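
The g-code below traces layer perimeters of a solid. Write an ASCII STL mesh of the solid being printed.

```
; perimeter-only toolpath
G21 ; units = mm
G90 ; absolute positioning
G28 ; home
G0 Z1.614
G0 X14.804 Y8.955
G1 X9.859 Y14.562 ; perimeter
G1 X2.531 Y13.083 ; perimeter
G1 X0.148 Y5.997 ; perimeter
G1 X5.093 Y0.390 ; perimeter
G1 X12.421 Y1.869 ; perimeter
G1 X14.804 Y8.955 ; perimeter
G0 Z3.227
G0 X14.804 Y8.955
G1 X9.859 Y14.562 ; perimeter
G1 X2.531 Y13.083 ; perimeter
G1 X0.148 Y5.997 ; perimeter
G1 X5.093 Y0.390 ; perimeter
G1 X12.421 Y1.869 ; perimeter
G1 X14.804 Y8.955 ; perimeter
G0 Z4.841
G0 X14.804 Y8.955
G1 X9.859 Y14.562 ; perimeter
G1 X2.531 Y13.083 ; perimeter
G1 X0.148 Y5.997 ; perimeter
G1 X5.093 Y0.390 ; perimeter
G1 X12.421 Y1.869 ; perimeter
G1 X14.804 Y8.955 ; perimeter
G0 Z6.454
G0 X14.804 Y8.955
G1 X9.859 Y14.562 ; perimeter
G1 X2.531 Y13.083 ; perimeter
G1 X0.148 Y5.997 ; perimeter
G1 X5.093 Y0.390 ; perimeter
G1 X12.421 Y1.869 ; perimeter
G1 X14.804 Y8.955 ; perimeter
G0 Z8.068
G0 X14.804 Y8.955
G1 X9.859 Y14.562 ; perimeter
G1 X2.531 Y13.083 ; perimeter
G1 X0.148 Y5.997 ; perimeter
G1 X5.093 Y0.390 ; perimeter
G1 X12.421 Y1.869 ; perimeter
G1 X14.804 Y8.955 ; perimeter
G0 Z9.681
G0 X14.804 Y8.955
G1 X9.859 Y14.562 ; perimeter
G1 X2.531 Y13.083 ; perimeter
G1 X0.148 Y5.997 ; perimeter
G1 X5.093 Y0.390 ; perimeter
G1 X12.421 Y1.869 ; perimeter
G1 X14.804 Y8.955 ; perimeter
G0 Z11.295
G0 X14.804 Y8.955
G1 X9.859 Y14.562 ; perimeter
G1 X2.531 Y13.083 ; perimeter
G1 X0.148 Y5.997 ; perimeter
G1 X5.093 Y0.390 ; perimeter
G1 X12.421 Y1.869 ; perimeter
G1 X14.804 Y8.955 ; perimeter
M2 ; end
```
solid part
  facet normal 0.0000 0.0000 -1.0000
    outer loop
      vertex 2.531 13.083 0.000
      vertex 9.859 14.562 0.000
      vertex 14.804 8.955 0.000
    endloop
  endfacet
  facet normal 0.0000 0.0000 -1.0000
    outer loop
      vertex 0.148 5.997 0.000
      vertex 2.531 13.083 0.000
      vertex 14.804 8.955 0.000
    endloop
  endfacet
  facet normal 0.0000 0.0000 -1.0000
    outer loop
      vertex 5.093 0.390 0.000
      vertex 0.148 5.997 0.000
      vertex 14.804 8.955 0.000
    endloop
  endfacet
  facet normal 0.0000 0.0000 -1.0000
    outer loop
      vertex 12.421 1.869 0.000
      vertex 5.093 0.390 0.000
      vertex 14.804 8.955 0.000
    endloop
  endfacet
  facet normal 0.0000 0.0000 1.0000
    outer loop
      vertex 14.804 8.955 11.295
      vertex 9.859 14.562 11.295
      vertex 2.531 13.083 11.295
    endloop
  endfacet
  facet normal 0.0000 0.0000 1.0000
    outer loop
      vertex 14.804 8.955 11.295
      vertex 2.531 13.083 11.295
      vertex 0.148 5.997 11.295
    endloop
  endfacet
  facet normal 0.0000 0.0000 1.0000
    outer loop
      vertex 14.804 8.955 11.295
      vertex 0.148 5.997 11.295
      vertex 5.093 0.390 11.295
    endloop
  endfacet
  facet normal 0.0000 0.0000 1.0000
    outer loop
      vertex 14.804 8.955 11.295
      vertex 5.093 0.390 11.295
      vertex 12.421 1.869 11.295
    endloop
  endfacet
  facet normal 0.7500 0.6614 0.0000
    outer loop
      vertex 14.804 8.955 0.000
      vertex 9.859 14.562 0.000
      vertex 9.859 14.562 11.295
    endloop
  endfacet
  facet normal 0.7500 0.6614 0.0000
    outer loop
      vertex 14.804 8.955 0.000
      vertex 9.859 14.562 11.295
      vertex 14.804 8.955 11.295
    endloop
  endfacet
  facet normal -0.1978 0.9802 0.0000
    outer loop
      vertex 9.859 14.562 0.000
      vertex 2.531 13.083 0.000
      vertex 2.531 13.083 11.295
    endloop
  endfacet
  facet normal -0.1978 0.9802 0.0000
    outer loop
      vertex 9.859 14.562 0.000
      vertex 2.531 13.083 11.295
      vertex 9.859 14.562 11.295
    endloop
  endfacet
  facet normal -0.9478 0.3188 0.0000
    outer loop
      vertex 2.531 13.083 0.000
      vertex 0.148 5.997 0.000
      vertex 0.148 5.997 11.295
    endloop
  endfacet
  facet normal -0.9478 0.3188 0.0000
    outer loop
      vertex 2.531 13.083 0.000
      vertex 0.148 5.997 11.295
      vertex 2.531 13.083 11.295
    endloop
  endfacet
  facet normal -0.7500 -0.6614 0.0000
    outer loop
      vertex 0.148 5.997 0.000
      vertex 5.093 0.390 0.000
      vertex 5.093 0.390 11.295
    endloop
  endfacet
  facet normal -0.7500 -0.6614 0.0000
    outer loop
      vertex 0.148 5.997 0.000
      vertex 5.093 0.390 11.295
      vertex 0.148 5.997 11.295
    endloop
  endfacet
  facet normal 0.1978 -0.9802 0.0000
    outer loop
      vertex 5.093 0.390 0.000
      vertex 12.421 1.869 0.000
      vertex 12.421 1.869 11.295
    endloop
  endfacet
  facet normal 0.1978 -0.9802 0.0000
    outer loop
      vertex 5.093 0.390 0.000
      vertex 12.421 1.869 11.295
      vertex 5.093 0.390 11.295
    endloop
  endfacet
  facet normal 0.9478 -0.3188 0.0000
    outer loop
      vertex 12.421 1.869 0.000
      vertex 14.804 8.955 0.000
      vertex 14.804 8.955 11.295
    endloop
  endfacet
  facet normal 0.9478 -0.3188 0.0000
    outer loop
      vertex 12.421 1.869 0.000
      vertex 14.804 8.955 11.295
      vertex 12.421 1.869 11.295
    endloop
  endfacet
endsolid part

The G0 Z moves step by Δz≈1.614 mm. Every layer's G1 loop is the same polygon, so the solid is a straight extrusion of it from z=0 to z≈11.3. Closing with flat bottom and top caps and triangulating gives 20 facets — a regular 6-sided prism (a cylinder approximated with 6 flat sides), circumscribed radius ≈ 7.48 mm, height ≈ 11.3 mm.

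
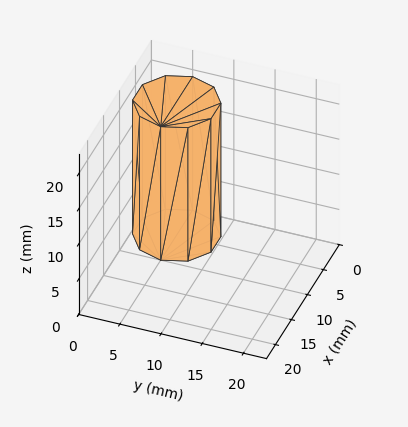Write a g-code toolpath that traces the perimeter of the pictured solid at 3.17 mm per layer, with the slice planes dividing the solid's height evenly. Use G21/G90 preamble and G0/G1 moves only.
Reading the render: the shape is a regular 10-sided prism (a cylinder approximated with 10 flat sides), circumscribed radius ≈ 5 mm, height ≈ 19 mm (dimensions read to the nearest mm from the axis ticks). For the g-code, the solid's height is divided into equal slices at the stated Δz and each level perimeter traced with G1 moves after a G0 lift.

; perimeter-only toolpath
G21 ; units = mm
G90 ; absolute positioning
G28 ; home
; layer 1
G0 Z3.17
G0 X10.00 Y5.00
G1 X9.05 Y7.94
G1 X6.55 Y9.76
G1 X3.45 Y9.76
G1 X0.95 Y7.94
G1 X0.00 Y5.00
G1 X0.95 Y2.06
G1 X3.45 Y0.24
G1 X6.55 Y0.24
G1 X9.05 Y2.06
G1 X10.00 Y5.00
; layer 2
G0 Z6.33
G0 X10.00 Y5.00
G1 X9.05 Y7.94
G1 X6.55 Y9.76
G1 X3.45 Y9.76
G1 X0.95 Y7.94
G1 X0.00 Y5.00
G1 X0.95 Y2.06
G1 X3.45 Y0.24
G1 X6.55 Y0.24
G1 X9.05 Y2.06
G1 X10.00 Y5.00
; layer 3
G0 Z9.50
G0 X10.00 Y5.00
G1 X9.05 Y7.94
G1 X6.55 Y9.76
G1 X3.45 Y9.76
G1 X0.95 Y7.94
G1 X0.00 Y5.00
G1 X0.95 Y2.06
G1 X3.45 Y0.24
G1 X6.55 Y0.24
G1 X9.05 Y2.06
G1 X10.00 Y5.00
; layer 4
G0 Z12.67
G0 X10.00 Y5.00
G1 X9.05 Y7.94
G1 X6.55 Y9.76
G1 X3.45 Y9.76
G1 X0.95 Y7.94
G1 X0.00 Y5.00
G1 X0.95 Y2.06
G1 X3.45 Y0.24
G1 X6.55 Y0.24
G1 X9.05 Y2.06
G1 X10.00 Y5.00
; layer 5
G0 Z15.83
G0 X10.00 Y5.00
G1 X9.05 Y7.94
G1 X6.55 Y9.76
G1 X3.45 Y9.76
G1 X0.95 Y7.94
G1 X0.00 Y5.00
G1 X0.95 Y2.06
G1 X3.45 Y0.24
G1 X6.55 Y0.24
G1 X9.05 Y2.06
G1 X10.00 Y5.00
; layer 6
G0 Z19.00
G0 X10.00 Y5.00
G1 X9.05 Y7.94
G1 X6.55 Y9.76
G1 X3.45 Y9.76
G1 X0.95 Y7.94
G1 X0.00 Y5.00
G1 X0.95 Y2.06
G1 X3.45 Y0.24
G1 X6.55 Y0.24
G1 X9.05 Y2.06
G1 X10.00 Y5.00
M2 ; end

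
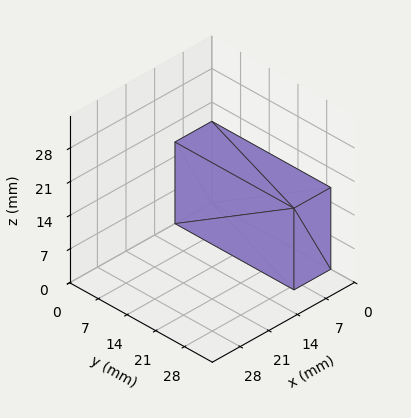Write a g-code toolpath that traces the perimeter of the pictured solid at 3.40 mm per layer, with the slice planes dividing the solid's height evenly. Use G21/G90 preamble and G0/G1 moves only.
Reading the render: the shape is a rectangular box, roughly 9 × 29 mm footprint and 17 mm tall (dimensions read to the nearest mm from the axis ticks). For the g-code, the solid's height is divided into equal slices at the stated Δz and each level perimeter traced with G1 moves after a G0 lift.

; perimeter-only toolpath
G21 ; units = mm
G90 ; absolute positioning
G28 ; home
; layer 1
G0 Z3.40
G0 X0.00 Y0.00
G1 X9.00 Y0.00
G1 X9.00 Y29.00
G1 X0.00 Y29.00
G1 X0.00 Y0.00
; layer 2
G0 Z6.80
G0 X0.00 Y0.00
G1 X9.00 Y0.00
G1 X9.00 Y29.00
G1 X0.00 Y29.00
G1 X0.00 Y0.00
; layer 3
G0 Z10.20
G0 X0.00 Y0.00
G1 X9.00 Y0.00
G1 X9.00 Y29.00
G1 X0.00 Y29.00
G1 X0.00 Y0.00
; layer 4
G0 Z13.60
G0 X0.00 Y0.00
G1 X9.00 Y0.00
G1 X9.00 Y29.00
G1 X0.00 Y29.00
G1 X0.00 Y0.00
; layer 5
G0 Z17.00
G0 X0.00 Y0.00
G1 X9.00 Y0.00
G1 X9.00 Y29.00
G1 X0.00 Y29.00
G1 X0.00 Y0.00
M2 ; end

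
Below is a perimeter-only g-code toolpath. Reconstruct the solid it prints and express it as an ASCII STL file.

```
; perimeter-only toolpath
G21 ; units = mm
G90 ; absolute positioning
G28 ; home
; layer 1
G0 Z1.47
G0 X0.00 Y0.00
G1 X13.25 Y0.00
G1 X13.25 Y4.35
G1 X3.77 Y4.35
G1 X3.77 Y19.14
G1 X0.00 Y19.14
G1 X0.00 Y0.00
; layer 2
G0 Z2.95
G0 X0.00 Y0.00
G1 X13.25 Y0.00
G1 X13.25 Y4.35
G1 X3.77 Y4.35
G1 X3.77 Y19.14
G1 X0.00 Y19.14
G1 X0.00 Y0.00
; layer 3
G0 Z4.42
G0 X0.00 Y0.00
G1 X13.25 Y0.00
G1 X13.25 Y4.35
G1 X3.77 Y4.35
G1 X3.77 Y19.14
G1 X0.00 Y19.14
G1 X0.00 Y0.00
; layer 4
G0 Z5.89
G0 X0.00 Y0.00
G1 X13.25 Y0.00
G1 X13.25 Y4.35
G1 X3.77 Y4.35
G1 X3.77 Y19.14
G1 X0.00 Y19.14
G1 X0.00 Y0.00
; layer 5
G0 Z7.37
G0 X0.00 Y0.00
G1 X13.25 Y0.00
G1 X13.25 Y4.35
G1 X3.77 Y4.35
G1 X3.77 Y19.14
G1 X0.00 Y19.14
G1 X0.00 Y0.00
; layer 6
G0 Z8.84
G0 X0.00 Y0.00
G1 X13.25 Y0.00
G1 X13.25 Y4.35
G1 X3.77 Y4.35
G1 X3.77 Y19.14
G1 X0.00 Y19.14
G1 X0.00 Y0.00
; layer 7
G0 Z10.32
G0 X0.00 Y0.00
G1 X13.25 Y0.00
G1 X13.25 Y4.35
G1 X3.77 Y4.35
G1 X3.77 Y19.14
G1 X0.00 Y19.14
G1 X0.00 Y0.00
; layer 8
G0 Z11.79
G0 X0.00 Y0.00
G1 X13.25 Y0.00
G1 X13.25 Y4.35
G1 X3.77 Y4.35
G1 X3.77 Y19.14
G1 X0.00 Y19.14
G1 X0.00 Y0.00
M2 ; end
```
solid part
  facet normal 0.0000 0.0000 -1.0000
    outer loop
      vertex 13.25 4.35 0.00
      vertex 13.25 0.00 0.00
      vertex 0.00 0.00 0.00
    endloop
  endfacet
  facet normal 0.0000 0.0000 -1.0000
    outer loop
      vertex 3.77 4.35 0.00
      vertex 13.25 4.35 0.00
      vertex 0.00 0.00 0.00
    endloop
  endfacet
  facet normal 0.0000 0.0000 -1.0000
    outer loop
      vertex 3.77 19.14 0.00
      vertex 3.77 4.35 0.00
      vertex 0.00 0.00 0.00
    endloop
  endfacet
  facet normal 0.0000 0.0000 -1.0000
    outer loop
      vertex 0.00 19.14 0.00
      vertex 3.77 19.14 0.00
      vertex 0.00 0.00 0.00
    endloop
  endfacet
  facet normal 0.0000 0.0000 1.0000
    outer loop
      vertex 0.00 0.00 11.79
      vertex 13.25 0.00 11.79
      vertex 13.25 4.35 11.79
    endloop
  endfacet
  facet normal 0.0000 0.0000 1.0000
    outer loop
      vertex 0.00 0.00 11.79
      vertex 13.25 4.35 11.79
      vertex 3.77 4.35 11.79
    endloop
  endfacet
  facet normal 0.0000 0.0000 1.0000
    outer loop
      vertex 0.00 0.00 11.79
      vertex 3.77 4.35 11.79
      vertex 3.77 19.14 11.79
    endloop
  endfacet
  facet normal 0.0000 0.0000 1.0000
    outer loop
      vertex 0.00 0.00 11.79
      vertex 3.77 19.14 11.79
      vertex 0.00 19.14 11.79
    endloop
  endfacet
  facet normal 0.0000 -1.0000 0.0000
    outer loop
      vertex 0.00 0.00 0.00
      vertex 13.25 0.00 0.00
      vertex 13.25 0.00 11.79
    endloop
  endfacet
  facet normal 0.0000 -1.0000 0.0000
    outer loop
      vertex 0.00 0.00 0.00
      vertex 13.25 0.00 11.79
      vertex 0.00 0.00 11.79
    endloop
  endfacet
  facet normal 1.0000 0.0000 0.0000
    outer loop
      vertex 13.25 0.00 0.00
      vertex 13.25 4.35 0.00
      vertex 13.25 4.35 11.79
    endloop
  endfacet
  facet normal 1.0000 0.0000 0.0000
    outer loop
      vertex 13.25 0.00 0.00
      vertex 13.25 4.35 11.79
      vertex 13.25 0.00 11.79
    endloop
  endfacet
  facet normal 0.0000 1.0000 0.0000
    outer loop
      vertex 13.25 4.35 0.00
      vertex 3.77 4.35 0.00
      vertex 3.77 4.35 11.79
    endloop
  endfacet
  facet normal 0.0000 1.0000 0.0000
    outer loop
      vertex 13.25 4.35 0.00
      vertex 3.77 4.35 11.79
      vertex 13.25 4.35 11.79
    endloop
  endfacet
  facet normal 1.0000 0.0000 0.0000
    outer loop
      vertex 3.77 4.35 0.00
      vertex 3.77 19.14 0.00
      vertex 3.77 19.14 11.79
    endloop
  endfacet
  facet normal 1.0000 0.0000 0.0000
    outer loop
      vertex 3.77 4.35 0.00
      vertex 3.77 19.14 11.79
      vertex 3.77 4.35 11.79
    endloop
  endfacet
  facet normal 0.0000 1.0000 0.0000
    outer loop
      vertex 3.77 19.14 0.00
      vertex 0.00 19.14 0.00
      vertex 0.00 19.14 11.79
    endloop
  endfacet
  facet normal 0.0000 1.0000 0.0000
    outer loop
      vertex 3.77 19.14 0.00
      vertex 0.00 19.14 11.79
      vertex 3.77 19.14 11.79
    endloop
  endfacet
  facet normal -1.0000 0.0000 0.0000
    outer loop
      vertex 0.00 19.14 0.00
      vertex 0.00 0.00 0.00
      vertex 0.00 0.00 11.79
    endloop
  endfacet
  facet normal -1.0000 0.0000 0.0000
    outer loop
      vertex 0.00 19.14 0.00
      vertex 0.00 0.00 11.79
      vertex 0.00 19.14 11.79
    endloop
  endfacet
endsolid part

The G0 Z moves step by Δz≈1.47 mm. Every layer's G1 loop is the same polygon, so the solid is a straight extrusion of it from z=0 to z≈11.8. Closing with flat bottom and top caps and triangulating gives 20 facets — an L-shaped prism: outer 13.2 × 19.1 mm, arm thicknesses ≈ 4.35 mm (horizontal) and 3.77 mm (vertical), extruded 11.8 mm in z.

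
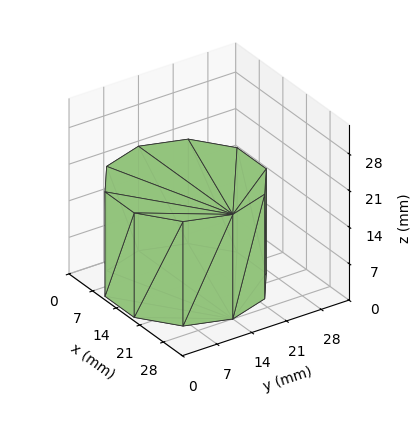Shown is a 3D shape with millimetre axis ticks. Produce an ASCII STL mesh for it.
Reading the render: the shape is a regular 10-sided prism (a cylinder approximated with 10 flat sides), circumscribed radius ≈ 14 mm, height ≈ 20 mm (dimensions read to the nearest mm from the axis ticks). For the STL, each face is triangulated and given an outward normal.

solid part
  facet normal 0.0000 0.0000 -1.0000
    outer loop
      vertex 18.33 27.31 0.00
      vertex 25.33 22.23 0.00
      vertex 28.00 14.00 0.00
    endloop
  endfacet
  facet normal 0.0000 0.0000 -1.0000
    outer loop
      vertex 9.67 27.31 0.00
      vertex 18.33 27.31 0.00
      vertex 28.00 14.00 0.00
    endloop
  endfacet
  facet normal 0.0000 0.0000 -1.0000
    outer loop
      vertex 2.67 22.23 0.00
      vertex 9.67 27.31 0.00
      vertex 28.00 14.00 0.00
    endloop
  endfacet
  facet normal 0.0000 0.0000 -1.0000
    outer loop
      vertex 0.00 14.00 0.00
      vertex 2.67 22.23 0.00
      vertex 28.00 14.00 0.00
    endloop
  endfacet
  facet normal 0.0000 0.0000 -1.0000
    outer loop
      vertex 2.67 5.77 0.00
      vertex 0.00 14.00 0.00
      vertex 28.00 14.00 0.00
    endloop
  endfacet
  facet normal 0.0000 0.0000 -1.0000
    outer loop
      vertex 9.67 0.69 0.00
      vertex 2.67 5.77 0.00
      vertex 28.00 14.00 0.00
    endloop
  endfacet
  facet normal 0.0000 0.0000 -1.0000
    outer loop
      vertex 18.33 0.69 0.00
      vertex 9.67 0.69 0.00
      vertex 28.00 14.00 0.00
    endloop
  endfacet
  facet normal 0.0000 0.0000 -1.0000
    outer loop
      vertex 25.33 5.77 0.00
      vertex 18.33 0.69 0.00
      vertex 28.00 14.00 0.00
    endloop
  endfacet
  facet normal 0.0000 0.0000 1.0000
    outer loop
      vertex 28.00 14.00 20.00
      vertex 25.33 22.23 20.00
      vertex 18.33 27.31 20.00
    endloop
  endfacet
  facet normal 0.0000 0.0000 1.0000
    outer loop
      vertex 28.00 14.00 20.00
      vertex 18.33 27.31 20.00
      vertex 9.67 27.31 20.00
    endloop
  endfacet
  facet normal 0.0000 0.0000 1.0000
    outer loop
      vertex 28.00 14.00 20.00
      vertex 9.67 27.31 20.00
      vertex 2.67 22.23 20.00
    endloop
  endfacet
  facet normal 0.0000 0.0000 1.0000
    outer loop
      vertex 28.00 14.00 20.00
      vertex 2.67 22.23 20.00
      vertex 0.00 14.00 20.00
    endloop
  endfacet
  facet normal 0.0000 0.0000 1.0000
    outer loop
      vertex 28.00 14.00 20.00
      vertex 0.00 14.00 20.00
      vertex 2.67 5.77 20.00
    endloop
  endfacet
  facet normal 0.0000 0.0000 1.0000
    outer loop
      vertex 28.00 14.00 20.00
      vertex 2.67 5.77 20.00
      vertex 9.67 0.69 20.00
    endloop
  endfacet
  facet normal 0.0000 0.0000 1.0000
    outer loop
      vertex 28.00 14.00 20.00
      vertex 9.67 0.69 20.00
      vertex 18.33 0.69 20.00
    endloop
  endfacet
  facet normal 0.0000 0.0000 1.0000
    outer loop
      vertex 28.00 14.00 20.00
      vertex 18.33 0.69 20.00
      vertex 25.33 5.77 20.00
    endloop
  endfacet
  facet normal 0.9512 0.3086 0.0000
    outer loop
      vertex 28.00 14.00 0.00
      vertex 25.33 22.23 0.00
      vertex 25.33 22.23 20.00
    endloop
  endfacet
  facet normal 0.9512 0.3086 0.0000
    outer loop
      vertex 28.00 14.00 0.00
      vertex 25.33 22.23 20.00
      vertex 28.00 14.00 20.00
    endloop
  endfacet
  facet normal 0.5873 0.8093 0.0000
    outer loop
      vertex 25.33 22.23 0.00
      vertex 18.33 27.31 0.00
      vertex 18.33 27.31 20.00
    endloop
  endfacet
  facet normal 0.5873 0.8093 0.0000
    outer loop
      vertex 25.33 22.23 0.00
      vertex 18.33 27.31 20.00
      vertex 25.33 22.23 20.00
    endloop
  endfacet
  facet normal 0.0000 1.0000 0.0000
    outer loop
      vertex 18.33 27.31 0.00
      vertex 9.67 27.31 0.00
      vertex 9.67 27.31 20.00
    endloop
  endfacet
  facet normal 0.0000 1.0000 0.0000
    outer loop
      vertex 18.33 27.31 0.00
      vertex 9.67 27.31 20.00
      vertex 18.33 27.31 20.00
    endloop
  endfacet
  facet normal -0.5873 0.8093 0.0000
    outer loop
      vertex 9.67 27.31 0.00
      vertex 2.67 22.23 0.00
      vertex 2.67 22.23 20.00
    endloop
  endfacet
  facet normal -0.5873 0.8093 0.0000
    outer loop
      vertex 9.67 27.31 0.00
      vertex 2.67 22.23 20.00
      vertex 9.67 27.31 20.00
    endloop
  endfacet
  facet normal -0.9512 0.3086 0.0000
    outer loop
      vertex 2.67 22.23 0.00
      vertex 0.00 14.00 0.00
      vertex 0.00 14.00 20.00
    endloop
  endfacet
  facet normal -0.9512 0.3086 0.0000
    outer loop
      vertex 2.67 22.23 0.00
      vertex 0.00 14.00 20.00
      vertex 2.67 22.23 20.00
    endloop
  endfacet
  facet normal -0.9512 -0.3086 0.0000
    outer loop
      vertex 0.00 14.00 0.00
      vertex 2.67 5.77 0.00
      vertex 2.67 5.77 20.00
    endloop
  endfacet
  facet normal -0.9512 -0.3086 0.0000
    outer loop
      vertex 0.00 14.00 0.00
      vertex 2.67 5.77 20.00
      vertex 0.00 14.00 20.00
    endloop
  endfacet
  facet normal -0.5873 -0.8093 0.0000
    outer loop
      vertex 2.67 5.77 0.00
      vertex 9.67 0.69 0.00
      vertex 9.67 0.69 20.00
    endloop
  endfacet
  facet normal -0.5873 -0.8093 0.0000
    outer loop
      vertex 2.67 5.77 0.00
      vertex 9.67 0.69 20.00
      vertex 2.67 5.77 20.00
    endloop
  endfacet
  facet normal 0.0000 -1.0000 0.0000
    outer loop
      vertex 9.67 0.69 0.00
      vertex 18.33 0.69 0.00
      vertex 18.33 0.69 20.00
    endloop
  endfacet
  facet normal 0.0000 -1.0000 0.0000
    outer loop
      vertex 9.67 0.69 0.00
      vertex 18.33 0.69 20.00
      vertex 9.67 0.69 20.00
    endloop
  endfacet
  facet normal 0.5873 -0.8093 0.0000
    outer loop
      vertex 18.33 0.69 0.00
      vertex 25.33 5.77 0.00
      vertex 25.33 5.77 20.00
    endloop
  endfacet
  facet normal 0.5873 -0.8093 0.0000
    outer loop
      vertex 18.33 0.69 0.00
      vertex 25.33 5.77 20.00
      vertex 18.33 0.69 20.00
    endloop
  endfacet
  facet normal 0.9512 -0.3086 0.0000
    outer loop
      vertex 25.33 5.77 0.00
      vertex 28.00 14.00 0.00
      vertex 28.00 14.00 20.00
    endloop
  endfacet
  facet normal 0.9512 -0.3086 0.0000
    outer loop
      vertex 25.33 5.77 0.00
      vertex 28.00 14.00 20.00
      vertex 25.33 5.77 20.00
    endloop
  endfacet
endsolid part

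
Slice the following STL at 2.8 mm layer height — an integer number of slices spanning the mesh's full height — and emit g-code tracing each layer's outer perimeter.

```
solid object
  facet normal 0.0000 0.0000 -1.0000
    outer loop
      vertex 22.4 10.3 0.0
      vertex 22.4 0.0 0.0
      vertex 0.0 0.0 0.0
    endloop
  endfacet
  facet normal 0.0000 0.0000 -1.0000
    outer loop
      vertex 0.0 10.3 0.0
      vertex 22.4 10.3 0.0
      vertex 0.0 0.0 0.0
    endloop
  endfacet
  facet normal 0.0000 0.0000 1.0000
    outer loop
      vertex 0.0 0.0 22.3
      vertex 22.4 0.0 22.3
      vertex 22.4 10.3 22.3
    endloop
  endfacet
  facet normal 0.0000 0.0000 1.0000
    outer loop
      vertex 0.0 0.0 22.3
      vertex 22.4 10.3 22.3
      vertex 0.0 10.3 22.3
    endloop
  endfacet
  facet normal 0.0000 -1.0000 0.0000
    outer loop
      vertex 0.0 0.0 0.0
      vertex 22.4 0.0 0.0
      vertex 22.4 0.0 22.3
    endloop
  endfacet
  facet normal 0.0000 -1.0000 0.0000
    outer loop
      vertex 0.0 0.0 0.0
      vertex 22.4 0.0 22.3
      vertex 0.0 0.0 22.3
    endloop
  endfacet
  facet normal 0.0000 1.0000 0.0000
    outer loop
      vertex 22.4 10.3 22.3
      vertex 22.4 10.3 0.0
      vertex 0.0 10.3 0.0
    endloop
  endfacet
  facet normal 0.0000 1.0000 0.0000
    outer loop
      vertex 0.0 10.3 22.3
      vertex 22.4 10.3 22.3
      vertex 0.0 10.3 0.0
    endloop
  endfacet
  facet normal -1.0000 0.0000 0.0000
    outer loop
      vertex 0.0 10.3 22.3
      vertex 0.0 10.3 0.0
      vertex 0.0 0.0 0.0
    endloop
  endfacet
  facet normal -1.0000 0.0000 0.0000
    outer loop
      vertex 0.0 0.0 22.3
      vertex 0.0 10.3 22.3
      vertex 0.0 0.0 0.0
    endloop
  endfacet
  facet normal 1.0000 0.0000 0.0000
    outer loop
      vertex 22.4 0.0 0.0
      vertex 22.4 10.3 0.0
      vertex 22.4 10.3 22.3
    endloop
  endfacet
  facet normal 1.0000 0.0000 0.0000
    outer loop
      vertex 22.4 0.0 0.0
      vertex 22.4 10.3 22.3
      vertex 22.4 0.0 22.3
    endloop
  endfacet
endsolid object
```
; perimeter-only toolpath
G21 ; units = mm
G90 ; absolute positioning
G28 ; home
; layer 1
G0 Z2.8
G0 X0.0 Y0.0
G1 X22.4 Y0.0
G1 X22.4 Y10.3
G1 X0.0 Y10.3
G1 X0.0 Y0.0
; layer 2
G0 Z5.6
G0 X0.0 Y0.0
G1 X22.4 Y0.0
G1 X22.4 Y10.3
G1 X0.0 Y10.3
G1 X0.0 Y0.0
; layer 3
G0 Z8.4
G0 X0.0 Y0.0
G1 X22.4 Y0.0
G1 X22.4 Y10.3
G1 X0.0 Y10.3
G1 X0.0 Y0.0
; layer 4
G0 Z11.2
G0 X0.0 Y0.0
G1 X22.4 Y0.0
G1 X22.4 Y10.3
G1 X0.0 Y10.3
G1 X0.0 Y0.0
; layer 5
G0 Z13.9
G0 X0.0 Y0.0
G1 X22.4 Y0.0
G1 X22.4 Y10.3
G1 X0.0 Y10.3
G1 X0.0 Y0.0
; layer 6
G0 Z16.7
G0 X0.0 Y0.0
G1 X22.4 Y0.0
G1 X22.4 Y10.3
G1 X0.0 Y10.3
G1 X0.0 Y0.0
; layer 7
G0 Z19.5
G0 X0.0 Y0.0
G1 X22.4 Y0.0
G1 X22.4 Y10.3
G1 X0.0 Y10.3
G1 X0.0 Y0.0
; layer 8
G0 Z22.3
G0 X0.0 Y0.0
G1 X22.4 Y0.0
G1 X22.4 Y10.3
G1 X0.0 Y10.3
G1 X0.0 Y0.0
M2 ; end

The solid is a rectangular box, roughly 22.4 × 10.3 mm footprint and 22.3 mm tall. Slicing at Δz = 2.8 mm — 8 equal slices spanning the solid's height, so layer i sits at z = i·h/8 — gives 8 non-empty perimeters. Each is a 4-segment closed polygon; G0 lifts to the layer z and rapids to the start vertex, then G1 traces the edges.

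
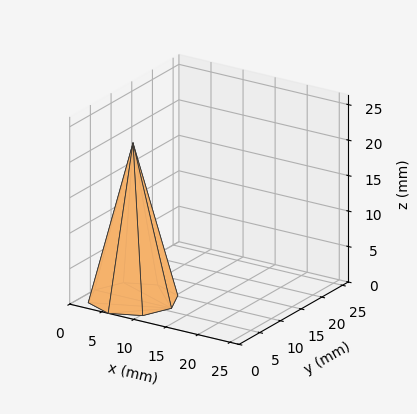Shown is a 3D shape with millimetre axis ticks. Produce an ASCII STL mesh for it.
Reading the render: the shape is a regular 8-sided pyramid, base circumscribed radius ≈ 6 mm, apex at z ≈ 22 mm (dimensions read to the nearest mm from the axis ticks). For the STL, each face is triangulated and given an outward normal.

solid part
  facet normal 0.0000 0.0000 -1.0000
    outer loop
      vertex 6.00 12.00 0.00
      vertex 10.24 10.24 0.00
      vertex 12.00 6.00 0.00
    endloop
  endfacet
  facet normal 0.0000 0.0000 -1.0000
    outer loop
      vertex 1.76 10.24 0.00
      vertex 6.00 12.00 0.00
      vertex 12.00 6.00 0.00
    endloop
  endfacet
  facet normal 0.0000 0.0000 -1.0000
    outer loop
      vertex 0.00 6.00 0.00
      vertex 1.76 10.24 0.00
      vertex 12.00 6.00 0.00
    endloop
  endfacet
  facet normal 0.0000 0.0000 -1.0000
    outer loop
      vertex 1.76 1.76 0.00
      vertex 0.00 6.00 0.00
      vertex 12.00 6.00 0.00
    endloop
  endfacet
  facet normal 0.0000 0.0000 -1.0000
    outer loop
      vertex 6.00 0.00 0.00
      vertex 1.76 1.76 0.00
      vertex 12.00 6.00 0.00
    endloop
  endfacet
  facet normal 0.0000 0.0000 -1.0000
    outer loop
      vertex 10.24 1.76 0.00
      vertex 6.00 0.00 0.00
      vertex 12.00 6.00 0.00
    endloop
  endfacet
  facet normal 0.8956 0.3718 0.2443
    outer loop
      vertex 12.00 6.00 0.00
      vertex 10.24 10.24 0.00
      vertex 6.00 6.00 22.00
    endloop
  endfacet
  facet normal 0.3718 0.8956 0.2443
    outer loop
      vertex 10.24 10.24 0.00
      vertex 6.00 12.00 0.00
      vertex 6.00 6.00 22.00
    endloop
  endfacet
  facet normal -0.3718 0.8956 0.2443
    outer loop
      vertex 6.00 12.00 0.00
      vertex 1.76 10.24 0.00
      vertex 6.00 6.00 22.00
    endloop
  endfacet
  facet normal -0.8956 0.3718 0.2443
    outer loop
      vertex 1.76 10.24 0.00
      vertex 0.00 6.00 0.00
      vertex 6.00 6.00 22.00
    endloop
  endfacet
  facet normal -0.8956 -0.3718 0.2443
    outer loop
      vertex 0.00 6.00 0.00
      vertex 1.76 1.76 0.00
      vertex 6.00 6.00 22.00
    endloop
  endfacet
  facet normal -0.3718 -0.8956 0.2443
    outer loop
      vertex 1.76 1.76 0.00
      vertex 6.00 0.00 0.00
      vertex 6.00 6.00 22.00
    endloop
  endfacet
  facet normal 0.3718 -0.8956 0.2443
    outer loop
      vertex 6.00 0.00 0.00
      vertex 10.24 1.76 0.00
      vertex 6.00 6.00 22.00
    endloop
  endfacet
  facet normal 0.8956 -0.3718 0.2443
    outer loop
      vertex 10.24 1.76 0.00
      vertex 12.00 6.00 0.00
      vertex 6.00 6.00 22.00
    endloop
  endfacet
endsolid part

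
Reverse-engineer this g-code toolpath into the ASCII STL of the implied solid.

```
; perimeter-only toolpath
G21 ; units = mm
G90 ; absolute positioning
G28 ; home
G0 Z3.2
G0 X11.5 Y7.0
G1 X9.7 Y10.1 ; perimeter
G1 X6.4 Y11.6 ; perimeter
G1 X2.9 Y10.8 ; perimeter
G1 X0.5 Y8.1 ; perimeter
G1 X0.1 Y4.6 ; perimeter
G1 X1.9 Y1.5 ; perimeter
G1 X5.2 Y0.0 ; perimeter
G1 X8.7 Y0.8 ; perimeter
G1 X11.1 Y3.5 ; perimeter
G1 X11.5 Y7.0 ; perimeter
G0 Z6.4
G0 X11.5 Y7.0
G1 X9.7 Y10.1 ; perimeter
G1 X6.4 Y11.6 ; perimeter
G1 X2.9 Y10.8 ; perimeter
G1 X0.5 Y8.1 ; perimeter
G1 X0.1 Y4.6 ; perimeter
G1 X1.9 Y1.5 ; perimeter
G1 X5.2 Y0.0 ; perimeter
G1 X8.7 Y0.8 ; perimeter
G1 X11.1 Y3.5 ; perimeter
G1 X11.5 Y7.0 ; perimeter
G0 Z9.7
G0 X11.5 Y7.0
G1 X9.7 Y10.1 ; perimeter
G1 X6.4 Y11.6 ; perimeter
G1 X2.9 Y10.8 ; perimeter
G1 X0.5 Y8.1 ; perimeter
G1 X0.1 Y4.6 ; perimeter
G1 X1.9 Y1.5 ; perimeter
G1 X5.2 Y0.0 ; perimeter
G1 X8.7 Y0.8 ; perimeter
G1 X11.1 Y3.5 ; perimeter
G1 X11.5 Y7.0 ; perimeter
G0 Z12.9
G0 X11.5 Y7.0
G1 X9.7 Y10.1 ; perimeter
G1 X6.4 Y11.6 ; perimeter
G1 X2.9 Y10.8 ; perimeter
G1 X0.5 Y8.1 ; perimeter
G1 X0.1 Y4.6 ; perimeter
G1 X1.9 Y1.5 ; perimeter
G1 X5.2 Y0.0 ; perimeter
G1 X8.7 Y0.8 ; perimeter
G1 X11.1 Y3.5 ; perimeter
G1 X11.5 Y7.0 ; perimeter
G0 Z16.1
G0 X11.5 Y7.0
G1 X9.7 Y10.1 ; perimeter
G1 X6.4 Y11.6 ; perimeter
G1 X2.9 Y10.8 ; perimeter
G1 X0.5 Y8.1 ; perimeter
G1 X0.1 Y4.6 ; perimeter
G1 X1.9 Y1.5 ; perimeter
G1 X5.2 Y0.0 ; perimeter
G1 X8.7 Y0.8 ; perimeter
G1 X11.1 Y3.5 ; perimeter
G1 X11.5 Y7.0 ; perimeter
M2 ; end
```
solid part
  facet normal 0.0000 0.0000 -1.0000
    outer loop
      vertex 6.4 11.6 0.0
      vertex 9.7 10.1 0.0
      vertex 11.5 7.0 0.0
    endloop
  endfacet
  facet normal 0.0000 0.0000 -1.0000
    outer loop
      vertex 2.9 10.8 0.0
      vertex 6.4 11.6 0.0
      vertex 11.5 7.0 0.0
    endloop
  endfacet
  facet normal 0.0000 0.0000 -1.0000
    outer loop
      vertex 0.5 8.1 0.0
      vertex 2.9 10.8 0.0
      vertex 11.5 7.0 0.0
    endloop
  endfacet
  facet normal 0.0000 0.0000 -1.0000
    outer loop
      vertex 0.1 4.6 0.0
      vertex 0.5 8.1 0.0
      vertex 11.5 7.0 0.0
    endloop
  endfacet
  facet normal 0.0000 0.0000 -1.0000
    outer loop
      vertex 1.9 1.5 0.0
      vertex 0.1 4.6 0.0
      vertex 11.5 7.0 0.0
    endloop
  endfacet
  facet normal 0.0000 0.0000 -1.0000
    outer loop
      vertex 5.2 0.0 0.0
      vertex 1.9 1.5 0.0
      vertex 11.5 7.0 0.0
    endloop
  endfacet
  facet normal 0.0000 0.0000 -1.0000
    outer loop
      vertex 8.7 0.8 0.0
      vertex 5.2 0.0 0.0
      vertex 11.5 7.0 0.0
    endloop
  endfacet
  facet normal 0.0000 0.0000 -1.0000
    outer loop
      vertex 11.1 3.5 0.0
      vertex 8.7 0.8 0.0
      vertex 11.5 7.0 0.0
    endloop
  endfacet
  facet normal 0.0000 0.0000 1.0000
    outer loop
      vertex 11.5 7.0 16.1
      vertex 9.7 10.1 16.1
      vertex 6.4 11.6 16.1
    endloop
  endfacet
  facet normal 0.0000 0.0000 1.0000
    outer loop
      vertex 11.5 7.0 16.1
      vertex 6.4 11.6 16.1
      vertex 2.9 10.8 16.1
    endloop
  endfacet
  facet normal 0.0000 0.0000 1.0000
    outer loop
      vertex 11.5 7.0 16.1
      vertex 2.9 10.8 16.1
      vertex 0.5 8.1 16.1
    endloop
  endfacet
  facet normal 0.0000 0.0000 1.0000
    outer loop
      vertex 11.5 7.0 16.1
      vertex 0.5 8.1 16.1
      vertex 0.1 4.6 16.1
    endloop
  endfacet
  facet normal 0.0000 0.0000 1.0000
    outer loop
      vertex 11.5 7.0 16.1
      vertex 0.1 4.6 16.1
      vertex 1.9 1.5 16.1
    endloop
  endfacet
  facet normal 0.0000 0.0000 1.0000
    outer loop
      vertex 11.5 7.0 16.1
      vertex 1.9 1.5 16.1
      vertex 5.2 0.0 16.1
    endloop
  endfacet
  facet normal 0.0000 0.0000 1.0000
    outer loop
      vertex 11.5 7.0 16.1
      vertex 5.2 0.0 16.1
      vertex 8.7 0.8 16.1
    endloop
  endfacet
  facet normal 0.0000 0.0000 1.0000
    outer loop
      vertex 11.5 7.0 16.1
      vertex 8.7 0.8 16.1
      vertex 11.1 3.5 16.1
    endloop
  endfacet
  facet normal 0.8648 0.5021 0.0000
    outer loop
      vertex 11.5 7.0 0.0
      vertex 9.7 10.1 0.0
      vertex 9.7 10.1 16.1
    endloop
  endfacet
  facet normal 0.8648 0.5021 0.0000
    outer loop
      vertex 11.5 7.0 0.0
      vertex 9.7 10.1 16.1
      vertex 11.5 7.0 16.1
    endloop
  endfacet
  facet normal 0.4138 0.9104 0.0000
    outer loop
      vertex 9.7 10.1 0.0
      vertex 6.4 11.6 0.0
      vertex 6.4 11.6 16.1
    endloop
  endfacet
  facet normal 0.4138 0.9104 0.0000
    outer loop
      vertex 9.7 10.1 0.0
      vertex 6.4 11.6 16.1
      vertex 9.7 10.1 16.1
    endloop
  endfacet
  facet normal -0.2228 0.9749 0.0000
    outer loop
      vertex 6.4 11.6 0.0
      vertex 2.9 10.8 0.0
      vertex 2.9 10.8 16.1
    endloop
  endfacet
  facet normal -0.2228 0.9749 0.0000
    outer loop
      vertex 6.4 11.6 0.0
      vertex 2.9 10.8 16.1
      vertex 6.4 11.6 16.1
    endloop
  endfacet
  facet normal -0.7474 0.6644 0.0000
    outer loop
      vertex 2.9 10.8 0.0
      vertex 0.5 8.1 0.0
      vertex 0.5 8.1 16.1
    endloop
  endfacet
  facet normal -0.7474 0.6644 0.0000
    outer loop
      vertex 2.9 10.8 0.0
      vertex 0.5 8.1 16.1
      vertex 2.9 10.8 16.1
    endloop
  endfacet
  facet normal -0.9935 0.1135 0.0000
    outer loop
      vertex 0.5 8.1 0.0
      vertex 0.1 4.6 0.0
      vertex 0.1 4.6 16.1
    endloop
  endfacet
  facet normal -0.9935 0.1135 0.0000
    outer loop
      vertex 0.5 8.1 0.0
      vertex 0.1 4.6 16.1
      vertex 0.5 8.1 16.1
    endloop
  endfacet
  facet normal -0.8648 -0.5021 0.0000
    outer loop
      vertex 0.1 4.6 0.0
      vertex 1.9 1.5 0.0
      vertex 1.9 1.5 16.1
    endloop
  endfacet
  facet normal -0.8648 -0.5021 0.0000
    outer loop
      vertex 0.1 4.6 0.0
      vertex 1.9 1.5 16.1
      vertex 0.1 4.6 16.1
    endloop
  endfacet
  facet normal -0.4138 -0.9104 0.0000
    outer loop
      vertex 1.9 1.5 0.0
      vertex 5.2 0.0 0.0
      vertex 5.2 0.0 16.1
    endloop
  endfacet
  facet normal -0.4138 -0.9104 0.0000
    outer loop
      vertex 1.9 1.5 0.0
      vertex 5.2 0.0 16.1
      vertex 1.9 1.5 16.1
    endloop
  endfacet
  facet normal 0.2228 -0.9749 0.0000
    outer loop
      vertex 5.2 0.0 0.0
      vertex 8.7 0.8 0.0
      vertex 8.7 0.8 16.1
    endloop
  endfacet
  facet normal 0.2228 -0.9749 0.0000
    outer loop
      vertex 5.2 0.0 0.0
      vertex 8.7 0.8 16.1
      vertex 5.2 0.0 16.1
    endloop
  endfacet
  facet normal 0.7474 -0.6644 0.0000
    outer loop
      vertex 8.7 0.8 0.0
      vertex 11.1 3.5 0.0
      vertex 11.1 3.5 16.1
    endloop
  endfacet
  facet normal 0.7474 -0.6644 0.0000
    outer loop
      vertex 8.7 0.8 0.0
      vertex 11.1 3.5 16.1
      vertex 8.7 0.8 16.1
    endloop
  endfacet
  facet normal 0.9935 -0.1135 0.0000
    outer loop
      vertex 11.1 3.5 0.0
      vertex 11.5 7.0 0.0
      vertex 11.5 7.0 16.1
    endloop
  endfacet
  facet normal 0.9935 -0.1135 0.0000
    outer loop
      vertex 11.1 3.5 0.0
      vertex 11.5 7.0 16.1
      vertex 11.1 3.5 16.1
    endloop
  endfacet
endsolid part

The G0 Z moves step by Δz≈3.2 mm. Every layer's G1 loop is the same polygon, so the solid is a straight extrusion of it from z=0 to z≈16.1. Closing with flat bottom and top caps and triangulating gives 36 facets — a regular 10-sided prism (a cylinder approximated with 10 flat sides), circumscribed radius ≈ 5.8 mm, height ≈ 16.1 mm.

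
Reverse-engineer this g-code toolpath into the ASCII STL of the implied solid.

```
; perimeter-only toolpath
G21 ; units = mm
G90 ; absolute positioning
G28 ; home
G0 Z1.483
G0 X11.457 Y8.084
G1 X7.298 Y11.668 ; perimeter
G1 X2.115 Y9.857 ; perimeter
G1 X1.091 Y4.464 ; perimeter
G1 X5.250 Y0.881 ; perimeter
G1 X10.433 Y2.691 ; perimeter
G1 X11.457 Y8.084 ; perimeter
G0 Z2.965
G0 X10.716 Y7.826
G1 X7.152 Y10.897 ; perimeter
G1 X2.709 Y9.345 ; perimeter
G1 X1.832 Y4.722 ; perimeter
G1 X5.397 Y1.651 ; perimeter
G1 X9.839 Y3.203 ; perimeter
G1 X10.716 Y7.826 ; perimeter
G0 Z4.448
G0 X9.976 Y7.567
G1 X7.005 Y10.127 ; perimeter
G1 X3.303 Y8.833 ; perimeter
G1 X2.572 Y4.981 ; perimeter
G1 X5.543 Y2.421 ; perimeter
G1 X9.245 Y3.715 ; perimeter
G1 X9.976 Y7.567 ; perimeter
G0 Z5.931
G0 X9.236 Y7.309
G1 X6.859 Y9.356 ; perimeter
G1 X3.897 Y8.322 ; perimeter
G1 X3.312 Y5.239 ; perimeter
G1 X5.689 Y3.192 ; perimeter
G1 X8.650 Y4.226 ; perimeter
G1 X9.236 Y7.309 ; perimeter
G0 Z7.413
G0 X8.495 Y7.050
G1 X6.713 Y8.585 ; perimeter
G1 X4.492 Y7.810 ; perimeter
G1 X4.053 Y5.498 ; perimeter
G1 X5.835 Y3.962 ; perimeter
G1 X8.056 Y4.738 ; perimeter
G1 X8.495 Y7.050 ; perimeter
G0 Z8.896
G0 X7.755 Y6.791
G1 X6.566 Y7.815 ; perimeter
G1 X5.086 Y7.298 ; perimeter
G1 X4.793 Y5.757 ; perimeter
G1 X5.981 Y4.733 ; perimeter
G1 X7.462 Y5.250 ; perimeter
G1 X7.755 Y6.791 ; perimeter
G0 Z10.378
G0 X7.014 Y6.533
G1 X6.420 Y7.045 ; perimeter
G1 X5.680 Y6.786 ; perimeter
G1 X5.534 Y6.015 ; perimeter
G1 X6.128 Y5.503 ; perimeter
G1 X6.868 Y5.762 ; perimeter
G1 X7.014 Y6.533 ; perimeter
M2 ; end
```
solid part
  facet normal 0.0000 0.0000 -1.0000
    outer loop
      vertex 1.521 10.369 0.000
      vertex 7.444 12.438 0.000
      vertex 12.197 8.343 0.000
    endloop
  endfacet
  facet normal 0.0000 0.0000 -1.0000
    outer loop
      vertex 0.351 4.205 0.000
      vertex 1.521 10.369 0.000
      vertex 12.197 8.343 0.000
    endloop
  endfacet
  facet normal 0.0000 0.0000 -1.0000
    outer loop
      vertex 5.104 0.110 0.000
      vertex 0.351 4.205 0.000
      vertex 12.197 8.343 0.000
    endloop
  endfacet
  facet normal 0.0000 0.0000 -1.0000
    outer loop
      vertex 11.027 2.179 0.000
      vertex 5.104 0.110 0.000
      vertex 12.197 8.343 0.000
    endloop
  endfacet
  facet normal 0.5934 0.6888 0.4165
    outer loop
      vertex 12.197 8.343 0.000
      vertex 7.444 12.438 0.000
      vertex 6.274 6.274 11.861
    endloop
  endfacet
  facet normal -0.2998 0.8583 0.4165
    outer loop
      vertex 7.444 12.438 0.000
      vertex 1.521 10.369 0.000
      vertex 6.274 6.274 11.861
    endloop
  endfacet
  facet normal -0.8932 0.1695 0.4165
    outer loop
      vertex 1.521 10.369 0.000
      vertex 0.351 4.205 0.000
      vertex 6.274 6.274 11.861
    endloop
  endfacet
  facet normal -0.5934 -0.6888 0.4165
    outer loop
      vertex 0.351 4.205 0.000
      vertex 5.104 0.110 0.000
      vertex 6.274 6.274 11.861
    endloop
  endfacet
  facet normal 0.2998 -0.8583 0.4165
    outer loop
      vertex 5.104 0.110 0.000
      vertex 11.027 2.179 0.000
      vertex 6.274 6.274 11.861
    endloop
  endfacet
  facet normal 0.8932 -0.1695 0.4165
    outer loop
      vertex 11.027 2.179 0.000
      vertex 12.197 8.343 0.000
      vertex 6.274 6.274 11.861
    endloop
  endfacet
endsolid part

The G0 Z moves step by Δz≈1.483 mm. The G1 loops shrink linearly with z, so the solid tapers from its base footprint up to z≈11.9. Closing with a flat bottom cap and the tapered top and triangulating gives 10 facets — a regular 6-sided pyramid, base circumscribed radius ≈ 6.27 mm, apex at z ≈ 11.9 mm.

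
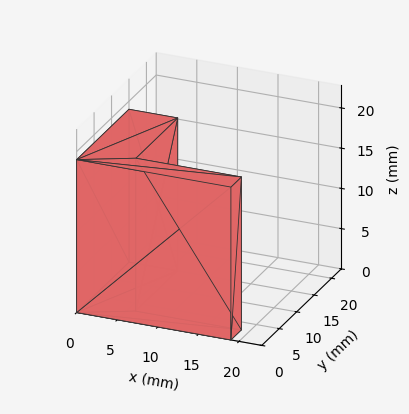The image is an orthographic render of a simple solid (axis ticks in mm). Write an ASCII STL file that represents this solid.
Reading the render: the shape is an L-shaped prism: outer 19 × 15 mm, arm thicknesses ≈ 3 mm (horizontal) and 6 mm (vertical), extruded 19 mm in z (dimensions read to the nearest mm from the axis ticks). For the STL, each face is triangulated and given an outward normal.

solid part
  facet normal 0.0000 0.0000 -1.0000
    outer loop
      vertex 19.00 3.00 0.00
      vertex 19.00 0.00 0.00
      vertex 0.00 0.00 0.00
    endloop
  endfacet
  facet normal 0.0000 0.0000 -1.0000
    outer loop
      vertex 6.00 3.00 0.00
      vertex 19.00 3.00 0.00
      vertex 0.00 0.00 0.00
    endloop
  endfacet
  facet normal 0.0000 0.0000 -1.0000
    outer loop
      vertex 6.00 15.00 0.00
      vertex 6.00 3.00 0.00
      vertex 0.00 0.00 0.00
    endloop
  endfacet
  facet normal 0.0000 0.0000 -1.0000
    outer loop
      vertex 0.00 15.00 0.00
      vertex 6.00 15.00 0.00
      vertex 0.00 0.00 0.00
    endloop
  endfacet
  facet normal 0.0000 0.0000 1.0000
    outer loop
      vertex 0.00 0.00 19.00
      vertex 19.00 0.00 19.00
      vertex 19.00 3.00 19.00
    endloop
  endfacet
  facet normal 0.0000 0.0000 1.0000
    outer loop
      vertex 0.00 0.00 19.00
      vertex 19.00 3.00 19.00
      vertex 6.00 3.00 19.00
    endloop
  endfacet
  facet normal 0.0000 0.0000 1.0000
    outer loop
      vertex 0.00 0.00 19.00
      vertex 6.00 3.00 19.00
      vertex 6.00 15.00 19.00
    endloop
  endfacet
  facet normal 0.0000 0.0000 1.0000
    outer loop
      vertex 0.00 0.00 19.00
      vertex 6.00 15.00 19.00
      vertex 0.00 15.00 19.00
    endloop
  endfacet
  facet normal 0.0000 -1.0000 0.0000
    outer loop
      vertex 0.00 0.00 0.00
      vertex 19.00 0.00 0.00
      vertex 19.00 0.00 19.00
    endloop
  endfacet
  facet normal 0.0000 -1.0000 0.0000
    outer loop
      vertex 0.00 0.00 0.00
      vertex 19.00 0.00 19.00
      vertex 0.00 0.00 19.00
    endloop
  endfacet
  facet normal 1.0000 0.0000 0.0000
    outer loop
      vertex 19.00 0.00 0.00
      vertex 19.00 3.00 0.00
      vertex 19.00 3.00 19.00
    endloop
  endfacet
  facet normal 1.0000 0.0000 0.0000
    outer loop
      vertex 19.00 0.00 0.00
      vertex 19.00 3.00 19.00
      vertex 19.00 0.00 19.00
    endloop
  endfacet
  facet normal 0.0000 1.0000 0.0000
    outer loop
      vertex 19.00 3.00 0.00
      vertex 6.00 3.00 0.00
      vertex 6.00 3.00 19.00
    endloop
  endfacet
  facet normal 0.0000 1.0000 0.0000
    outer loop
      vertex 19.00 3.00 0.00
      vertex 6.00 3.00 19.00
      vertex 19.00 3.00 19.00
    endloop
  endfacet
  facet normal 1.0000 0.0000 0.0000
    outer loop
      vertex 6.00 3.00 0.00
      vertex 6.00 15.00 0.00
      vertex 6.00 15.00 19.00
    endloop
  endfacet
  facet normal 1.0000 0.0000 0.0000
    outer loop
      vertex 6.00 3.00 0.00
      vertex 6.00 15.00 19.00
      vertex 6.00 3.00 19.00
    endloop
  endfacet
  facet normal 0.0000 1.0000 0.0000
    outer loop
      vertex 6.00 15.00 0.00
      vertex 0.00 15.00 0.00
      vertex 0.00 15.00 19.00
    endloop
  endfacet
  facet normal 0.0000 1.0000 0.0000
    outer loop
      vertex 6.00 15.00 0.00
      vertex 0.00 15.00 19.00
      vertex 6.00 15.00 19.00
    endloop
  endfacet
  facet normal -1.0000 0.0000 0.0000
    outer loop
      vertex 0.00 15.00 0.00
      vertex 0.00 0.00 0.00
      vertex 0.00 0.00 19.00
    endloop
  endfacet
  facet normal -1.0000 0.0000 0.0000
    outer loop
      vertex 0.00 15.00 0.00
      vertex 0.00 0.00 19.00
      vertex 0.00 15.00 19.00
    endloop
  endfacet
endsolid part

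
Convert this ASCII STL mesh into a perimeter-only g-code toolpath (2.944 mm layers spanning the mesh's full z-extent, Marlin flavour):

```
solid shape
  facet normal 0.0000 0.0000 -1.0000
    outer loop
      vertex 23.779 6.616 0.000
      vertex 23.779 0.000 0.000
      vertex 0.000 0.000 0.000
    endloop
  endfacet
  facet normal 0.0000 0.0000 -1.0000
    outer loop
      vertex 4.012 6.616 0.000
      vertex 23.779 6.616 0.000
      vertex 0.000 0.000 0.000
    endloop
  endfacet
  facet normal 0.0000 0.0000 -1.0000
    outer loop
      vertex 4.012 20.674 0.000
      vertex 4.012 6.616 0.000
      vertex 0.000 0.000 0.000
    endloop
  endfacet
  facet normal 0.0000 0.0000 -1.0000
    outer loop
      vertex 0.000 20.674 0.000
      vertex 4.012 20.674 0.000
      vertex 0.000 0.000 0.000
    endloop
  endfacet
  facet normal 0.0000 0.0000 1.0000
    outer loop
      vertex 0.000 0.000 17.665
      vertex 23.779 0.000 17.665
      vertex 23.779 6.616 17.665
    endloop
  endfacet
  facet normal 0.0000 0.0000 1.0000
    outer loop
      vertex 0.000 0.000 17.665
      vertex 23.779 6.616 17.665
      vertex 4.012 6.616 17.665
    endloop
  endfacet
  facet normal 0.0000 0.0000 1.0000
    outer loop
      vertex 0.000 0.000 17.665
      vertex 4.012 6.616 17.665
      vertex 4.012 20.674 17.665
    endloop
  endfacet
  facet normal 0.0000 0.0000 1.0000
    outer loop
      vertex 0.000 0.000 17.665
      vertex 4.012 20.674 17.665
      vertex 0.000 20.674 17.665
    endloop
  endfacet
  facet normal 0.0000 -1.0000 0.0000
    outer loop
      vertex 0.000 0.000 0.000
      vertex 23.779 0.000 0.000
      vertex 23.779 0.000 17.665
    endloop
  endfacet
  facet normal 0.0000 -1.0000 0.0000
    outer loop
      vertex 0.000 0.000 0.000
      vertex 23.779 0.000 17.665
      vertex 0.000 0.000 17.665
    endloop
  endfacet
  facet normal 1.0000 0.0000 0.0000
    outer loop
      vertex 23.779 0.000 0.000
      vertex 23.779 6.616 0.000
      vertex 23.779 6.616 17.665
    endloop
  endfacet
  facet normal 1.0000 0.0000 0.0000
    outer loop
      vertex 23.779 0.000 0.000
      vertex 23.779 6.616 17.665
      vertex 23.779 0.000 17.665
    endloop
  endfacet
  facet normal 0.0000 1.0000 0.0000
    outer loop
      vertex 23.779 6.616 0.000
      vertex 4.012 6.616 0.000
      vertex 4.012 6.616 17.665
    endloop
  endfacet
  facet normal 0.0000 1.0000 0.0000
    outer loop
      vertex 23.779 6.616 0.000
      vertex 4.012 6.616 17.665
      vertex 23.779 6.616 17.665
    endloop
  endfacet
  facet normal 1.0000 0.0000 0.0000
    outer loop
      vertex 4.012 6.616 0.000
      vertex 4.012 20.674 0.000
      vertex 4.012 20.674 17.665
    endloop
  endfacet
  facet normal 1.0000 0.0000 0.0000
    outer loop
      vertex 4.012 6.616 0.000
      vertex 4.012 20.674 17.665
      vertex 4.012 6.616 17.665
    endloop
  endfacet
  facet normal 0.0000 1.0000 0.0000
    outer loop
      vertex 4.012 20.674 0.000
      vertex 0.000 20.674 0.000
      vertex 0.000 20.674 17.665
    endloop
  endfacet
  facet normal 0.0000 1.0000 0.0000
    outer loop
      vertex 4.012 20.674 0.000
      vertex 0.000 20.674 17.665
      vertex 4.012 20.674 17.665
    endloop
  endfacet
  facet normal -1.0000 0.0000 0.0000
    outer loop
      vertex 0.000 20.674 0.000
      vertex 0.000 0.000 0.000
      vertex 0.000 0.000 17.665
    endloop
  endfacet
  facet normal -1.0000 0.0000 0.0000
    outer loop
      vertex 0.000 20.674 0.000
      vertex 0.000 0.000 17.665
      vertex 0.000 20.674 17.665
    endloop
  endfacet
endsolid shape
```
; perimeter-only toolpath
G21 ; units = mm
G90 ; absolute positioning
G28 ; home
; layer 1
G0 Z2.944
G0 X0.000 Y0.000
G1 X23.779 Y0.000
G1 X23.779 Y6.616
G1 X4.012 Y6.616
G1 X4.012 Y20.674
G1 X0.000 Y20.674
G1 X0.000 Y0.000
; layer 2
G0 Z5.888
G0 X0.000 Y0.000
G1 X23.779 Y0.000
G1 X23.779 Y6.616
G1 X4.012 Y6.616
G1 X4.012 Y20.674
G1 X0.000 Y20.674
G1 X0.000 Y0.000
; layer 3
G0 Z8.832
G0 X0.000 Y0.000
G1 X23.779 Y0.000
G1 X23.779 Y6.616
G1 X4.012 Y6.616
G1 X4.012 Y20.674
G1 X0.000 Y20.674
G1 X0.000 Y0.000
; layer 4
G0 Z11.777
G0 X0.000 Y0.000
G1 X23.779 Y0.000
G1 X23.779 Y6.616
G1 X4.012 Y6.616
G1 X4.012 Y20.674
G1 X0.000 Y20.674
G1 X0.000 Y0.000
; layer 5
G0 Z14.721
G0 X0.000 Y0.000
G1 X23.779 Y0.000
G1 X23.779 Y6.616
G1 X4.012 Y6.616
G1 X4.012 Y20.674
G1 X0.000 Y20.674
G1 X0.000 Y0.000
; layer 6
G0 Z17.665
G0 X0.000 Y0.000
G1 X23.779 Y0.000
G1 X23.779 Y6.616
G1 X4.012 Y6.616
G1 X4.012 Y20.674
G1 X0.000 Y20.674
G1 X0.000 Y0.000
M2 ; end

The solid is an L-shaped prism: outer 23.8 × 20.7 mm, arm thicknesses ≈ 6.62 mm (horizontal) and 4.01 mm (vertical), extruded 17.7 mm in z. Slicing at Δz = 2.944 mm — 6 equal slices spanning the solid's height, so layer i sits at z = i·h/6 — gives 6 non-empty perimeters. Each is a 6-segment closed polygon; G0 lifts to the layer z and rapids to the start vertex, then G1 traces the edges.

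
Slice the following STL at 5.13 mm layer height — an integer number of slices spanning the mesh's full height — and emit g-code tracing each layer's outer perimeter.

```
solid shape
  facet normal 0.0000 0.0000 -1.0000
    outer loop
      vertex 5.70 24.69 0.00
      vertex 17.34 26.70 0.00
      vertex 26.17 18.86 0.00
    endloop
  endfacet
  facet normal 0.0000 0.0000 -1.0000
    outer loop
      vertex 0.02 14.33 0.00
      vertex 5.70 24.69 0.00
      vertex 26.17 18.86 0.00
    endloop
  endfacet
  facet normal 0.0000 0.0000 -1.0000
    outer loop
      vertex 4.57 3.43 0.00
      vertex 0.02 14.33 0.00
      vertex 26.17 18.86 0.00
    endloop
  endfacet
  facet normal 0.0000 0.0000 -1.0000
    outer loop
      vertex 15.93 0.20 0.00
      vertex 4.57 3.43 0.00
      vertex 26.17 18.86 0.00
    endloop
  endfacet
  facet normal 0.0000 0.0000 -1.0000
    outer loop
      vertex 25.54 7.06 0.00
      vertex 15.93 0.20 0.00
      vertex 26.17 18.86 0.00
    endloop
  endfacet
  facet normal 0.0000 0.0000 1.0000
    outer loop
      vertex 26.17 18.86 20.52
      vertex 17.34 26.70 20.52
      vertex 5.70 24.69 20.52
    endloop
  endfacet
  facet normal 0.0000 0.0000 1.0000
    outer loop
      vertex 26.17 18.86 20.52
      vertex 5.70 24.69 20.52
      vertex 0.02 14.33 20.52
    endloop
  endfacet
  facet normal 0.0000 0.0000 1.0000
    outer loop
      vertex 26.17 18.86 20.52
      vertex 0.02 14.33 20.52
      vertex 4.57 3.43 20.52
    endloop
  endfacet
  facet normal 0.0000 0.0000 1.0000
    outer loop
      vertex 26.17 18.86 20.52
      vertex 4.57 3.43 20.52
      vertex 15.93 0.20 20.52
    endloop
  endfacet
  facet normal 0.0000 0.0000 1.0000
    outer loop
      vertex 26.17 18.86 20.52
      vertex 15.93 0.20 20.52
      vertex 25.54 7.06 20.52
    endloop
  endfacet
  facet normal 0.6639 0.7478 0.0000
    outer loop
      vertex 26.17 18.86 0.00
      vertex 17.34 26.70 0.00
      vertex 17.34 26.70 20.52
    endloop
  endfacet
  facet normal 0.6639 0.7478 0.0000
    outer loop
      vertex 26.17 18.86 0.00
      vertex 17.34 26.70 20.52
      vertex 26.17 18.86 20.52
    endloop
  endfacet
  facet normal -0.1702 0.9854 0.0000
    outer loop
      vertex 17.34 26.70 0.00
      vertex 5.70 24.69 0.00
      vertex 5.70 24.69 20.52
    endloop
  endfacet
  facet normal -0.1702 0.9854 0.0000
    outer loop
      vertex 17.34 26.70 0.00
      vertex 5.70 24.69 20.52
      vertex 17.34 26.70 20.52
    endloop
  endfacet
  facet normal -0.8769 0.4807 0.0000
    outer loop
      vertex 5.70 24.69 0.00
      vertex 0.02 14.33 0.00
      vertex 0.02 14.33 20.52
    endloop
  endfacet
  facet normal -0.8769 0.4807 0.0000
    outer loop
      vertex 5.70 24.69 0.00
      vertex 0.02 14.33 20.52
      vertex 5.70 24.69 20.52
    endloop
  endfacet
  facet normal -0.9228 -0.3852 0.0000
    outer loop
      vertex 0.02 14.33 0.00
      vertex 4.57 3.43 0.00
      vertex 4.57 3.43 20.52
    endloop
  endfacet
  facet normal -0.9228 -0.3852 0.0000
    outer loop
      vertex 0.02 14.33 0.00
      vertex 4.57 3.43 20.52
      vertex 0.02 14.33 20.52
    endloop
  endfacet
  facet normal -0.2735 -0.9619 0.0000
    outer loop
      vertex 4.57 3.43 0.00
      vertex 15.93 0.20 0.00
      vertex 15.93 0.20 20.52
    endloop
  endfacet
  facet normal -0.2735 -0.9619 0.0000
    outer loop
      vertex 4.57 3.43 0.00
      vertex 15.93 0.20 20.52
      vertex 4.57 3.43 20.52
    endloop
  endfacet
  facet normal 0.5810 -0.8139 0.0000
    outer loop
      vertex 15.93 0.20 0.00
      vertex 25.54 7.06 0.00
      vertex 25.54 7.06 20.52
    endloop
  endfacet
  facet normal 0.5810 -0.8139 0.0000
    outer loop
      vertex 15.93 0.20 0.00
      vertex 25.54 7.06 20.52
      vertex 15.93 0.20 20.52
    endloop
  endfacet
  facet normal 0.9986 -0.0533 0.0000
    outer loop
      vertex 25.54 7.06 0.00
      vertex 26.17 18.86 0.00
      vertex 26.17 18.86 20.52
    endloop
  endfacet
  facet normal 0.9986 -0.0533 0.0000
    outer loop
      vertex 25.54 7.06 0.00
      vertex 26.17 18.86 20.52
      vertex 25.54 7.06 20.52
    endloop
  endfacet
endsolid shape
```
; perimeter-only toolpath
G21 ; units = mm
G90 ; absolute positioning
G28 ; home
; layer 1
G0 Z5.13
G0 X26.17 Y18.86
G1 X17.34 Y26.70
G1 X5.70 Y24.69
G1 X0.02 Y14.33
G1 X4.57 Y3.43
G1 X15.93 Y0.20
G1 X25.54 Y7.06
G1 X26.17 Y18.86
; layer 2
G0 Z10.26
G0 X26.17 Y18.86
G1 X17.34 Y26.70
G1 X5.70 Y24.69
G1 X0.02 Y14.33
G1 X4.57 Y3.43
G1 X15.93 Y0.20
G1 X25.54 Y7.06
G1 X26.17 Y18.86
; layer 3
G0 Z15.39
G0 X26.17 Y18.86
G1 X17.34 Y26.70
G1 X5.70 Y24.69
G1 X0.02 Y14.33
G1 X4.57 Y3.43
G1 X15.93 Y0.20
G1 X25.54 Y7.06
G1 X26.17 Y18.86
; layer 4
G0 Z20.52
G0 X26.17 Y18.86
G1 X17.34 Y26.70
G1 X5.70 Y24.69
G1 X0.02 Y14.33
G1 X4.57 Y3.43
G1 X15.93 Y0.20
G1 X25.54 Y7.06
G1 X26.17 Y18.86
M2 ; end

The solid is a regular 7-sided prism (a cylinder approximated with 7 flat sides), circumscribed radius ≈ 13.6 mm, height ≈ 20.5 mm. Slicing at Δz = 5.13 mm — 4 equal slices spanning the solid's height, so layer i sits at z = i·h/4 — gives 4 non-empty perimeters. Each is a 7-segment closed polygon; G0 lifts to the layer z and rapids to the start vertex, then G1 traces the edges.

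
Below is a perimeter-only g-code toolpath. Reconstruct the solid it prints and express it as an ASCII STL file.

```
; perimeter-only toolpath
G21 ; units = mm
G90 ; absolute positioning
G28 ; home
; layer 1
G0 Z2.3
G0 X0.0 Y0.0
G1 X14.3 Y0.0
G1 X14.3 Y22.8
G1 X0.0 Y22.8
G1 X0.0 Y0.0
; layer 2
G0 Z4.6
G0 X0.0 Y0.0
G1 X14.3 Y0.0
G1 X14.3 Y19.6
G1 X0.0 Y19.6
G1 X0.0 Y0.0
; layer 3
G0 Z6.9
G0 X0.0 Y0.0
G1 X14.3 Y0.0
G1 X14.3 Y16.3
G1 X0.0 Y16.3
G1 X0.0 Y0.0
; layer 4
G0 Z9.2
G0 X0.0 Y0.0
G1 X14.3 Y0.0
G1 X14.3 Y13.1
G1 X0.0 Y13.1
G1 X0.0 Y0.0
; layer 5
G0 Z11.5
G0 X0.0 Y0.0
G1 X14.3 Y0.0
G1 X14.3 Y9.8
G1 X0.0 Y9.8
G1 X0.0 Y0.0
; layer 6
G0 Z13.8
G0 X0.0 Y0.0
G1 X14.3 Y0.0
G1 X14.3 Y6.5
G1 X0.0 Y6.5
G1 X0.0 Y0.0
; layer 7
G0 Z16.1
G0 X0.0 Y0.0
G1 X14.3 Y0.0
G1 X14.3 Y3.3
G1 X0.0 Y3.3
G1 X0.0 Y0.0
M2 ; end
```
solid part
  facet normal 0.0000 0.0000 -1.0000
    outer loop
      vertex 14.3 26.1 0.0
      vertex 14.3 0.0 0.0
      vertex 0.0 0.0 0.0
    endloop
  endfacet
  facet normal 0.0000 0.0000 -1.0000
    outer loop
      vertex 0.0 26.1 0.0
      vertex 14.3 26.1 0.0
      vertex 0.0 0.0 0.0
    endloop
  endfacet
  facet normal 0.0000 -1.0000 0.0000
    outer loop
      vertex 0.0 0.0 0.0
      vertex 14.3 0.0 0.0
      vertex 14.3 0.0 18.4
    endloop
  endfacet
  facet normal 0.0000 -1.0000 0.0000
    outer loop
      vertex 0.0 0.0 0.0
      vertex 14.3 0.0 18.4
      vertex 0.0 0.0 18.4
    endloop
  endfacet
  facet normal 0.0000 0.5762 0.8173
    outer loop
      vertex 0.0 0.0 18.4
      vertex 14.3 0.0 18.4
      vertex 14.3 26.1 0.0
    endloop
  endfacet
  facet normal 0.0000 0.5762 0.8173
    outer loop
      vertex 0.0 0.0 18.4
      vertex 14.3 26.1 0.0
      vertex 0.0 26.1 0.0
    endloop
  endfacet
  facet normal -1.0000 0.0000 0.0000
    outer loop
      vertex 0.0 0.0 18.4
      vertex 0.0 26.1 0.0
      vertex 0.0 0.0 0.0
    endloop
  endfacet
  facet normal 1.0000 0.0000 0.0000
    outer loop
      vertex 14.3 0.0 0.0
      vertex 14.3 26.1 0.0
      vertex 14.3 0.0 18.4
    endloop
  endfacet
endsolid part

The G0 Z moves step by Δz≈2.3 mm. The G1 loops shrink linearly with z, so the solid tapers from its base footprint up to z≈18.4. Closing with a flat bottom cap and the tapered top and triangulating gives 8 facets — a wedge (ramp): 14.3 × 26.1 mm base, rising to 18.4 mm along the y=0 edge and sloping linearly to z=0 at y=26.1.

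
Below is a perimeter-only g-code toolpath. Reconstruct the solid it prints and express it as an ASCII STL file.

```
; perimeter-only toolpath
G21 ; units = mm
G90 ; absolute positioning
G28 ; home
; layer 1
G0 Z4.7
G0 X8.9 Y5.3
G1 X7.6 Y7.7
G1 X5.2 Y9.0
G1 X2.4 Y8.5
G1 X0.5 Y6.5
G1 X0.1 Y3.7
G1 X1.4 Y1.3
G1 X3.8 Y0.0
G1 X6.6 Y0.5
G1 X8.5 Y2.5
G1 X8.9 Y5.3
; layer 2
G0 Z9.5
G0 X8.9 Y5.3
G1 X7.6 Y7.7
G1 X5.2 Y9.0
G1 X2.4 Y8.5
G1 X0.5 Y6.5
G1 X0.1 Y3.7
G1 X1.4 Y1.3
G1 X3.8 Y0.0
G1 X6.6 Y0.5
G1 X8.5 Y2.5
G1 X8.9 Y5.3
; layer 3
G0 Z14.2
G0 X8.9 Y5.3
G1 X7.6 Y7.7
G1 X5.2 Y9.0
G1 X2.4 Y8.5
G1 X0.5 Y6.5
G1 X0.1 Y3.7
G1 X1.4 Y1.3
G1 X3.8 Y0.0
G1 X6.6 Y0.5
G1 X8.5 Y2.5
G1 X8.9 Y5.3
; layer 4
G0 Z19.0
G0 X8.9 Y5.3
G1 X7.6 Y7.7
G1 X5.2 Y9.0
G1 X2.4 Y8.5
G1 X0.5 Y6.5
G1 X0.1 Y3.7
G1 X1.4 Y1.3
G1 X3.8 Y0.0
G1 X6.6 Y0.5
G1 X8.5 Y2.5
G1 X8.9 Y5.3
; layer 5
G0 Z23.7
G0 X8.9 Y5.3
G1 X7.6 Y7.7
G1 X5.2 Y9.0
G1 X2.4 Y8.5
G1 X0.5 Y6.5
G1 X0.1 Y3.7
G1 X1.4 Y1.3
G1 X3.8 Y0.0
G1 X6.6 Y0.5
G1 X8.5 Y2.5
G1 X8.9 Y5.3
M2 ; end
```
solid part
  facet normal 0.0000 0.0000 -1.0000
    outer loop
      vertex 5.2 9.0 0.0
      vertex 7.6 7.7 0.0
      vertex 8.9 5.3 0.0
    endloop
  endfacet
  facet normal 0.0000 0.0000 -1.0000
    outer loop
      vertex 2.4 8.5 0.0
      vertex 5.2 9.0 0.0
      vertex 8.9 5.3 0.0
    endloop
  endfacet
  facet normal 0.0000 0.0000 -1.0000
    outer loop
      vertex 0.5 6.5 0.0
      vertex 2.4 8.5 0.0
      vertex 8.9 5.3 0.0
    endloop
  endfacet
  facet normal 0.0000 0.0000 -1.0000
    outer loop
      vertex 0.1 3.7 0.0
      vertex 0.5 6.5 0.0
      vertex 8.9 5.3 0.0
    endloop
  endfacet
  facet normal 0.0000 0.0000 -1.0000
    outer loop
      vertex 1.4 1.3 0.0
      vertex 0.1 3.7 0.0
      vertex 8.9 5.3 0.0
    endloop
  endfacet
  facet normal 0.0000 0.0000 -1.0000
    outer loop
      vertex 3.8 0.0 0.0
      vertex 1.4 1.3 0.0
      vertex 8.9 5.3 0.0
    endloop
  endfacet
  facet normal 0.0000 0.0000 -1.0000
    outer loop
      vertex 6.6 0.5 0.0
      vertex 3.8 0.0 0.0
      vertex 8.9 5.3 0.0
    endloop
  endfacet
  facet normal 0.0000 0.0000 -1.0000
    outer loop
      vertex 8.5 2.5 0.0
      vertex 6.6 0.5 0.0
      vertex 8.9 5.3 0.0
    endloop
  endfacet
  facet normal 0.0000 0.0000 1.0000
    outer loop
      vertex 8.9 5.3 23.7
      vertex 7.6 7.7 23.7
      vertex 5.2 9.0 23.7
    endloop
  endfacet
  facet normal 0.0000 0.0000 1.0000
    outer loop
      vertex 8.9 5.3 23.7
      vertex 5.2 9.0 23.7
      vertex 2.4 8.5 23.7
    endloop
  endfacet
  facet normal 0.0000 0.0000 1.0000
    outer loop
      vertex 8.9 5.3 23.7
      vertex 2.4 8.5 23.7
      vertex 0.5 6.5 23.7
    endloop
  endfacet
  facet normal 0.0000 0.0000 1.0000
    outer loop
      vertex 8.9 5.3 23.7
      vertex 0.5 6.5 23.7
      vertex 0.1 3.7 23.7
    endloop
  endfacet
  facet normal 0.0000 0.0000 1.0000
    outer loop
      vertex 8.9 5.3 23.7
      vertex 0.1 3.7 23.7
      vertex 1.4 1.3 23.7
    endloop
  endfacet
  facet normal 0.0000 0.0000 1.0000
    outer loop
      vertex 8.9 5.3 23.7
      vertex 1.4 1.3 23.7
      vertex 3.8 0.0 23.7
    endloop
  endfacet
  facet normal 0.0000 0.0000 1.0000
    outer loop
      vertex 8.9 5.3 23.7
      vertex 3.8 0.0 23.7
      vertex 6.6 0.5 23.7
    endloop
  endfacet
  facet normal 0.0000 0.0000 1.0000
    outer loop
      vertex 8.9 5.3 23.7
      vertex 6.6 0.5 23.7
      vertex 8.5 2.5 23.7
    endloop
  endfacet
  facet normal 0.8793 0.4763 0.0000
    outer loop
      vertex 8.9 5.3 0.0
      vertex 7.6 7.7 0.0
      vertex 7.6 7.7 23.7
    endloop
  endfacet
  facet normal 0.8793 0.4763 0.0000
    outer loop
      vertex 8.9 5.3 0.0
      vertex 7.6 7.7 23.7
      vertex 8.9 5.3 23.7
    endloop
  endfacet
  facet normal 0.4763 0.8793 0.0000
    outer loop
      vertex 7.6 7.7 0.0
      vertex 5.2 9.0 0.0
      vertex 5.2 9.0 23.7
    endloop
  endfacet
  facet normal 0.4763 0.8793 0.0000
    outer loop
      vertex 7.6 7.7 0.0
      vertex 5.2 9.0 23.7
      vertex 7.6 7.7 23.7
    endloop
  endfacet
  facet normal -0.1758 0.9844 0.0000
    outer loop
      vertex 5.2 9.0 0.0
      vertex 2.4 8.5 0.0
      vertex 2.4 8.5 23.7
    endloop
  endfacet
  facet normal -0.1758 0.9844 0.0000
    outer loop
      vertex 5.2 9.0 0.0
      vertex 2.4 8.5 23.7
      vertex 5.2 9.0 23.7
    endloop
  endfacet
  facet normal -0.7250 0.6887 0.0000
    outer loop
      vertex 2.4 8.5 0.0
      vertex 0.5 6.5 0.0
      vertex 0.5 6.5 23.7
    endloop
  endfacet
  facet normal -0.7250 0.6887 0.0000
    outer loop
      vertex 2.4 8.5 0.0
      vertex 0.5 6.5 23.7
      vertex 2.4 8.5 23.7
    endloop
  endfacet
  facet normal -0.9899 0.1414 0.0000
    outer loop
      vertex 0.5 6.5 0.0
      vertex 0.1 3.7 0.0
      vertex 0.1 3.7 23.7
    endloop
  endfacet
  facet normal -0.9899 0.1414 0.0000
    outer loop
      vertex 0.5 6.5 0.0
      vertex 0.1 3.7 23.7
      vertex 0.5 6.5 23.7
    endloop
  endfacet
  facet normal -0.8793 -0.4763 0.0000
    outer loop
      vertex 0.1 3.7 0.0
      vertex 1.4 1.3 0.0
      vertex 1.4 1.3 23.7
    endloop
  endfacet
  facet normal -0.8793 -0.4763 0.0000
    outer loop
      vertex 0.1 3.7 0.0
      vertex 1.4 1.3 23.7
      vertex 0.1 3.7 23.7
    endloop
  endfacet
  facet normal -0.4763 -0.8793 0.0000
    outer loop
      vertex 1.4 1.3 0.0
      vertex 3.8 0.0 0.0
      vertex 3.8 0.0 23.7
    endloop
  endfacet
  facet normal -0.4763 -0.8793 0.0000
    outer loop
      vertex 1.4 1.3 0.0
      vertex 3.8 0.0 23.7
      vertex 1.4 1.3 23.7
    endloop
  endfacet
  facet normal 0.1758 -0.9844 0.0000
    outer loop
      vertex 3.8 0.0 0.0
      vertex 6.6 0.5 0.0
      vertex 6.6 0.5 23.7
    endloop
  endfacet
  facet normal 0.1758 -0.9844 0.0000
    outer loop
      vertex 3.8 0.0 0.0
      vertex 6.6 0.5 23.7
      vertex 3.8 0.0 23.7
    endloop
  endfacet
  facet normal 0.7250 -0.6887 0.0000
    outer loop
      vertex 6.6 0.5 0.0
      vertex 8.5 2.5 0.0
      vertex 8.5 2.5 23.7
    endloop
  endfacet
  facet normal 0.7250 -0.6887 0.0000
    outer loop
      vertex 6.6 0.5 0.0
      vertex 8.5 2.5 23.7
      vertex 6.6 0.5 23.7
    endloop
  endfacet
  facet normal 0.9899 -0.1414 0.0000
    outer loop
      vertex 8.5 2.5 0.0
      vertex 8.9 5.3 0.0
      vertex 8.9 5.3 23.7
    endloop
  endfacet
  facet normal 0.9899 -0.1414 0.0000
    outer loop
      vertex 8.5 2.5 0.0
      vertex 8.9 5.3 23.7
      vertex 8.5 2.5 23.7
    endloop
  endfacet
endsolid part

The G0 Z moves step by Δz≈4.7 mm. Every layer's G1 loop is the same polygon, so the solid is a straight extrusion of it from z=0 to z≈23.7. Closing with flat bottom and top caps and triangulating gives 36 facets — a regular 10-sided prism (a cylinder approximated with 10 flat sides), circumscribed radius ≈ 4.5 mm, height ≈ 23.7 mm.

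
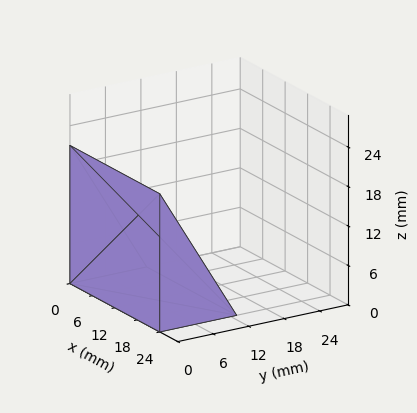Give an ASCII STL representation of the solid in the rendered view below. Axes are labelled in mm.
Reading the render: the shape is a wedge (ramp): 24 × 13 mm base, rising to 21 mm along the y=0 edge and sloping linearly to z=0 at y=13 (dimensions read to the nearest mm from the axis ticks). For the STL, each face is triangulated and given an outward normal.

solid part
  facet normal 0.0000 0.0000 -1.0000
    outer loop
      vertex 24.000 13.000 0.000
      vertex 24.000 0.000 0.000
      vertex 0.000 0.000 0.000
    endloop
  endfacet
  facet normal 0.0000 0.0000 -1.0000
    outer loop
      vertex 0.000 13.000 0.000
      vertex 24.000 13.000 0.000
      vertex 0.000 0.000 0.000
    endloop
  endfacet
  facet normal 0.0000 -1.0000 0.0000
    outer loop
      vertex 0.000 0.000 0.000
      vertex 24.000 0.000 0.000
      vertex 24.000 0.000 21.000
    endloop
  endfacet
  facet normal 0.0000 -1.0000 0.0000
    outer loop
      vertex 0.000 0.000 0.000
      vertex 24.000 0.000 21.000
      vertex 0.000 0.000 21.000
    endloop
  endfacet
  facet normal 0.0000 0.8503 0.5264
    outer loop
      vertex 0.000 0.000 21.000
      vertex 24.000 0.000 21.000
      vertex 24.000 13.000 0.000
    endloop
  endfacet
  facet normal 0.0000 0.8503 0.5264
    outer loop
      vertex 0.000 0.000 21.000
      vertex 24.000 13.000 0.000
      vertex 0.000 13.000 0.000
    endloop
  endfacet
  facet normal -1.0000 0.0000 0.0000
    outer loop
      vertex 0.000 0.000 21.000
      vertex 0.000 13.000 0.000
      vertex 0.000 0.000 0.000
    endloop
  endfacet
  facet normal 1.0000 0.0000 0.0000
    outer loop
      vertex 24.000 0.000 0.000
      vertex 24.000 13.000 0.000
      vertex 24.000 0.000 21.000
    endloop
  endfacet
endsolid part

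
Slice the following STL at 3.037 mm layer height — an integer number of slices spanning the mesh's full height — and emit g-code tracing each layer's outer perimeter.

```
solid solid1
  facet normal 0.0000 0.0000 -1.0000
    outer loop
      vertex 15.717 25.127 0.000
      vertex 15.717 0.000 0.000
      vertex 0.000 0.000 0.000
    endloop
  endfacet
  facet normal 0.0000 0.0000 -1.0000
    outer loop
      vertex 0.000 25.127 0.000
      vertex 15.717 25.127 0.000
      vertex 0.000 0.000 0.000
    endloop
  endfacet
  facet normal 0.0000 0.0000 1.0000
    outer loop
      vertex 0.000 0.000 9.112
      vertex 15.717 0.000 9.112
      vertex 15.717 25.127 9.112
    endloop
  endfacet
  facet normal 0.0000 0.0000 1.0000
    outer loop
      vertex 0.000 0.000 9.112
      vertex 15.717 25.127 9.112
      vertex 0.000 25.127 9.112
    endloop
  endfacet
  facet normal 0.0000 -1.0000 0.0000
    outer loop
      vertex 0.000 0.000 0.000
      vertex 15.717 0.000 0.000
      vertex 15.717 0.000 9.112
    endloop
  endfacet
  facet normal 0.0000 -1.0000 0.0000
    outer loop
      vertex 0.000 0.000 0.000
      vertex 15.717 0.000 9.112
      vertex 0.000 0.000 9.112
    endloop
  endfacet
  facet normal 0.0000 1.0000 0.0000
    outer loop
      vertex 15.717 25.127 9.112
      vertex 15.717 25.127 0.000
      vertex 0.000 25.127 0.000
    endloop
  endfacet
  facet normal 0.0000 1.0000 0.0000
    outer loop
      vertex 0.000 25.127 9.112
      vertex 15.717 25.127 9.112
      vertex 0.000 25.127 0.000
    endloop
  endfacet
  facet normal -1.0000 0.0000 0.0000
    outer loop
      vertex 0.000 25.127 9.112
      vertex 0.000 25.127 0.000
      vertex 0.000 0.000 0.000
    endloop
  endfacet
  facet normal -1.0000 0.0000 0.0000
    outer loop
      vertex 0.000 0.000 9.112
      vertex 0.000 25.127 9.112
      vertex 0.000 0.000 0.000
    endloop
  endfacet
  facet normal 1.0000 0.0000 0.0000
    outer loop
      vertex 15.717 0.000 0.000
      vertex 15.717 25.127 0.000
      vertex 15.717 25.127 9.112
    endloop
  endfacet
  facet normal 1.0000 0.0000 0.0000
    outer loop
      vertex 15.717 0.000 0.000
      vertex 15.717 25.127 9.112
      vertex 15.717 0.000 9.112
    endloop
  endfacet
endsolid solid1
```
; perimeter-only toolpath
G21 ; units = mm
G90 ; absolute positioning
G28 ; home
; layer 1
G0 Z3.037
G0 X0.000 Y0.000
G1 X15.717 Y0.000
G1 X15.717 Y25.127
G1 X0.000 Y25.127
G1 X0.000 Y0.000
; layer 2
G0 Z6.075
G0 X0.000 Y0.000
G1 X15.717 Y0.000
G1 X15.717 Y25.127
G1 X0.000 Y25.127
G1 X0.000 Y0.000
; layer 3
G0 Z9.112
G0 X0.000 Y0.000
G1 X15.717 Y0.000
G1 X15.717 Y25.127
G1 X0.000 Y25.127
G1 X0.000 Y0.000
M2 ; end

The solid is a rectangular box, roughly 15.7 × 25.1 mm footprint and 9.11 mm tall. Slicing at Δz = 3.037 mm — 3 equal slices spanning the solid's height, so layer i sits at z = i·h/3 — gives 3 non-empty perimeters. Each is a 4-segment closed polygon; G0 lifts to the layer z and rapids to the start vertex, then G1 traces the edges.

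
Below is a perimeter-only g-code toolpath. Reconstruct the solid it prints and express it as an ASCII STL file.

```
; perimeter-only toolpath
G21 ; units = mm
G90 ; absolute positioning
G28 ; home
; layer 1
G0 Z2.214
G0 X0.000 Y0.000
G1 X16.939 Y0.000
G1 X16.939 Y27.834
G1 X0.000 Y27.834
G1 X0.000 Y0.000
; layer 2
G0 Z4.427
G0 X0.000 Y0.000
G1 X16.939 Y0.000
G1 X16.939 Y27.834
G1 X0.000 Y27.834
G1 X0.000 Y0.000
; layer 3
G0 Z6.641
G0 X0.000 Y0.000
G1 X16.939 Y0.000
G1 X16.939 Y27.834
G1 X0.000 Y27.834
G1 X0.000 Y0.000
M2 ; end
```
solid part
  facet normal 0.0000 0.0000 -1.0000
    outer loop
      vertex 16.939 27.834 0.000
      vertex 16.939 0.000 0.000
      vertex 0.000 0.000 0.000
    endloop
  endfacet
  facet normal 0.0000 0.0000 -1.0000
    outer loop
      vertex 0.000 27.834 0.000
      vertex 16.939 27.834 0.000
      vertex 0.000 0.000 0.000
    endloop
  endfacet
  facet normal 0.0000 0.0000 1.0000
    outer loop
      vertex 0.000 0.000 6.641
      vertex 16.939 0.000 6.641
      vertex 16.939 27.834 6.641
    endloop
  endfacet
  facet normal 0.0000 0.0000 1.0000
    outer loop
      vertex 0.000 0.000 6.641
      vertex 16.939 27.834 6.641
      vertex 0.000 27.834 6.641
    endloop
  endfacet
  facet normal 0.0000 -1.0000 0.0000
    outer loop
      vertex 0.000 0.000 0.000
      vertex 16.939 0.000 0.000
      vertex 16.939 0.000 6.641
    endloop
  endfacet
  facet normal 0.0000 -1.0000 0.0000
    outer loop
      vertex 0.000 0.000 0.000
      vertex 16.939 0.000 6.641
      vertex 0.000 0.000 6.641
    endloop
  endfacet
  facet normal 0.0000 1.0000 0.0000
    outer loop
      vertex 16.939 27.834 6.641
      vertex 16.939 27.834 0.000
      vertex 0.000 27.834 0.000
    endloop
  endfacet
  facet normal 0.0000 1.0000 0.0000
    outer loop
      vertex 0.000 27.834 6.641
      vertex 16.939 27.834 6.641
      vertex 0.000 27.834 0.000
    endloop
  endfacet
  facet normal -1.0000 0.0000 0.0000
    outer loop
      vertex 0.000 27.834 6.641
      vertex 0.000 27.834 0.000
      vertex 0.000 0.000 0.000
    endloop
  endfacet
  facet normal -1.0000 0.0000 0.0000
    outer loop
      vertex 0.000 0.000 6.641
      vertex 0.000 27.834 6.641
      vertex 0.000 0.000 0.000
    endloop
  endfacet
  facet normal 1.0000 0.0000 0.0000
    outer loop
      vertex 16.939 0.000 0.000
      vertex 16.939 27.834 0.000
      vertex 16.939 27.834 6.641
    endloop
  endfacet
  facet normal 1.0000 0.0000 0.0000
    outer loop
      vertex 16.939 0.000 0.000
      vertex 16.939 27.834 6.641
      vertex 16.939 0.000 6.641
    endloop
  endfacet
endsolid part

The G0 Z moves step by Δz≈2.214 mm. Every layer's G1 loop is the same polygon, so the solid is a straight extrusion of it from z=0 to z≈6.64. Closing with flat bottom and top caps and triangulating gives 12 facets — a rectangular box, roughly 16.9 × 27.8 mm footprint and 6.64 mm tall.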